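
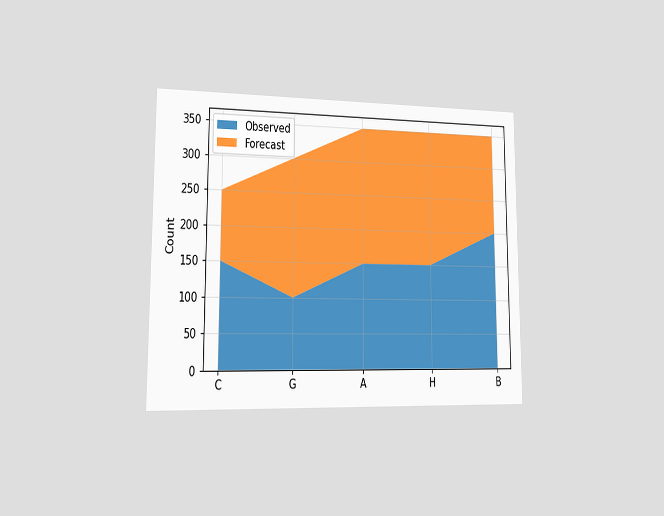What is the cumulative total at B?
350

The chart is viewed slightly from the left. The stacked total at B reaches 350.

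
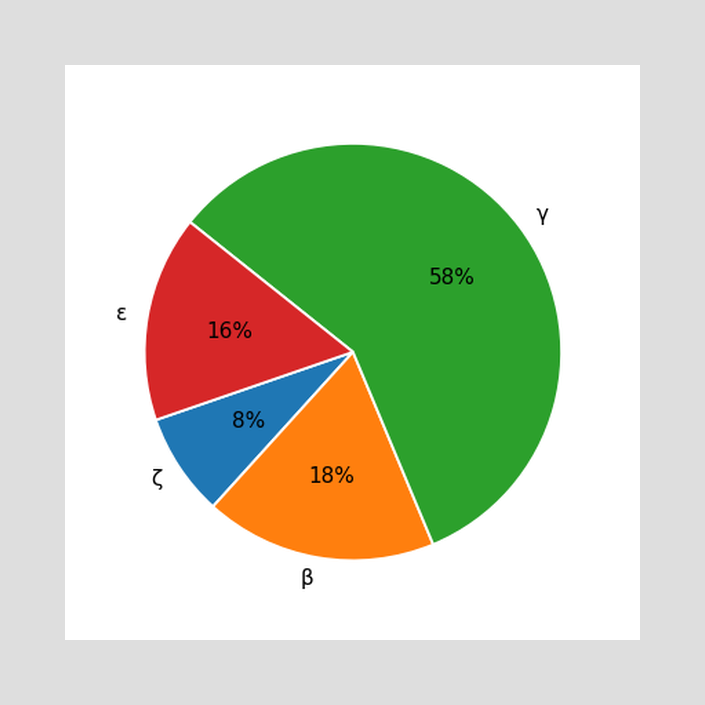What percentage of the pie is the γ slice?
58%

The γ slice takes up 58% of the pie.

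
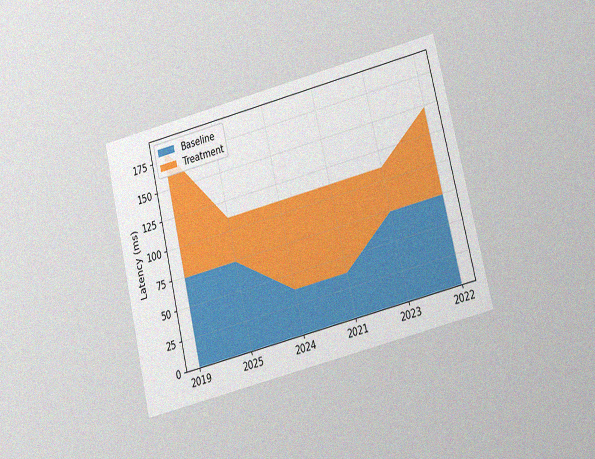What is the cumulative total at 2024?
111ms

The chart is tilted about 14° counter-clockwise and viewed at a slight angle, with some photo noise. The stacked total at 2024 reaches 111ms.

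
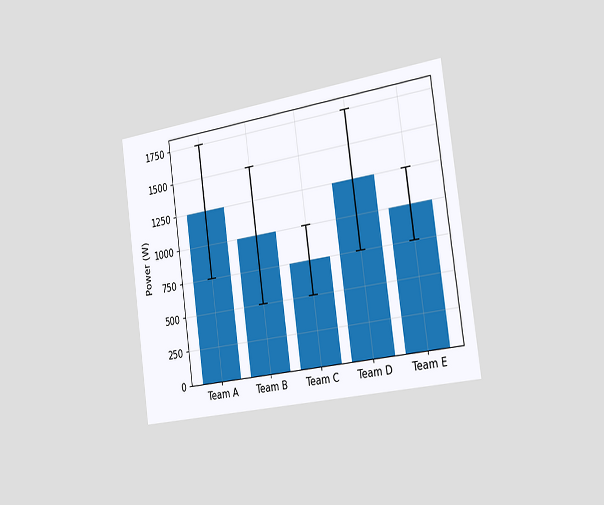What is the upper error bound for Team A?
1750W

The chart is tilted about 8° counter-clockwise and viewed slightly from the right. The Team A bar's upper whisker reaches 1750W.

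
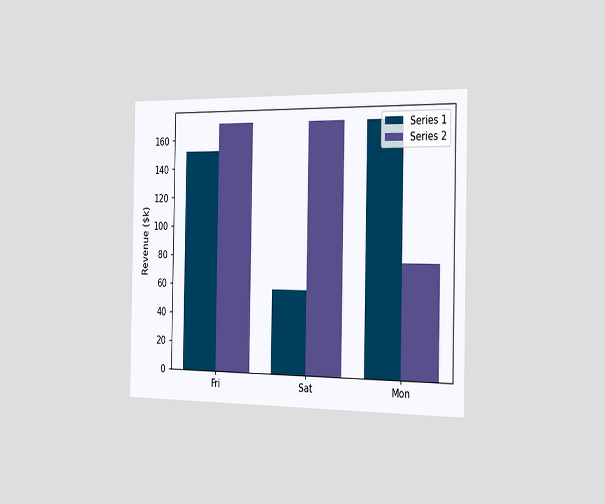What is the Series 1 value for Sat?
The chart is viewed slightly from the right. The Series 1 bar at Sat reaches $57k on the y-axis.

$57k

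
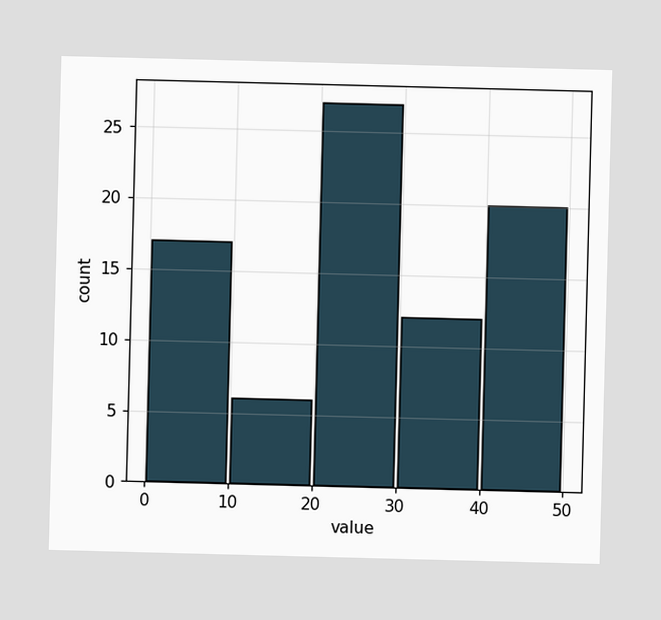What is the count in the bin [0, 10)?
17

The [0, 10) bin has height 17.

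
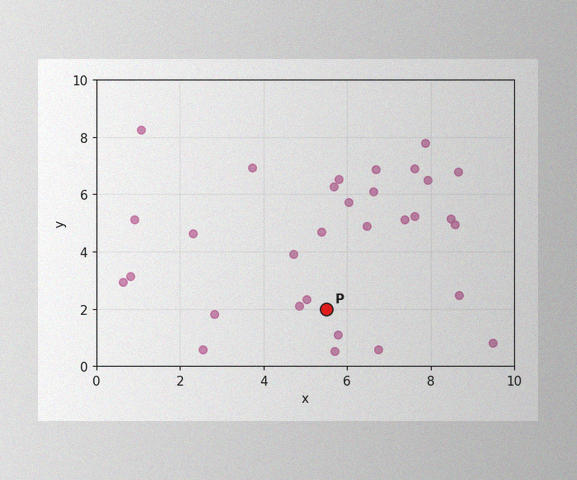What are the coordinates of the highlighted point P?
(5.5, 2)

The image has some photo noise and uneven lighting. Following the gridlines from P to each axis, P sits at (5.5, 2).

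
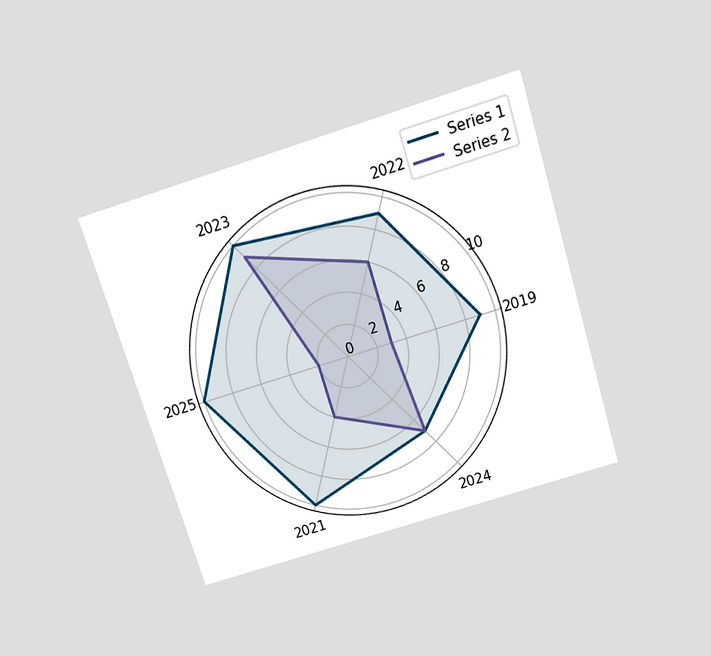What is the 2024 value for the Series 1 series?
The chart is tilted about 17° counter-clockwise and viewed slightly from above. On the 2024 axis, Series 1 reaches 7.

7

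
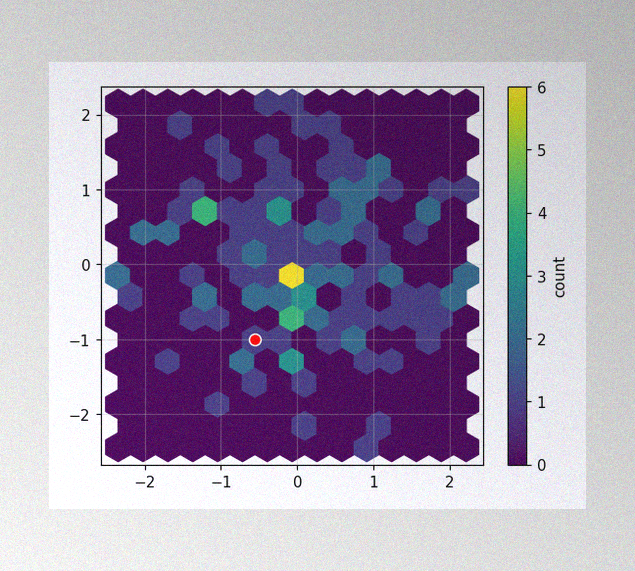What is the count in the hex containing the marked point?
1

The image has some photo noise and uneven lighting. The marked hex reads 1 on the colorbar.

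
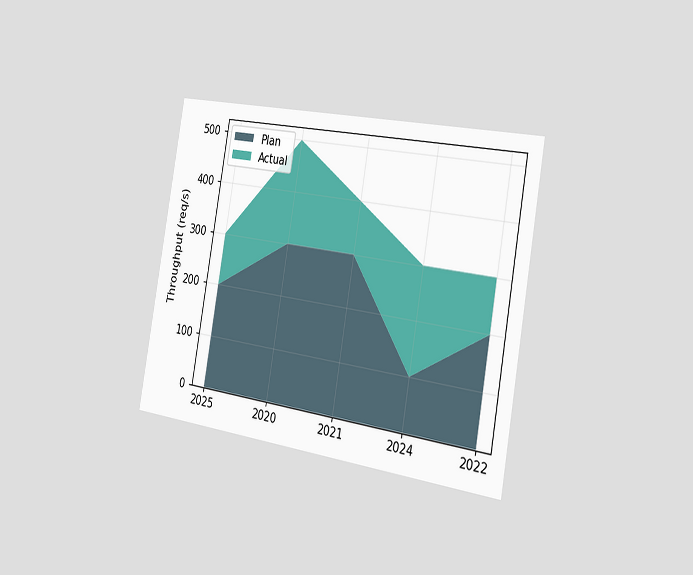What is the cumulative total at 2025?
The chart is tilted about 10° clockwise and viewed slightly from the right. The stacked total at 2025 reaches 300req/s.

300req/s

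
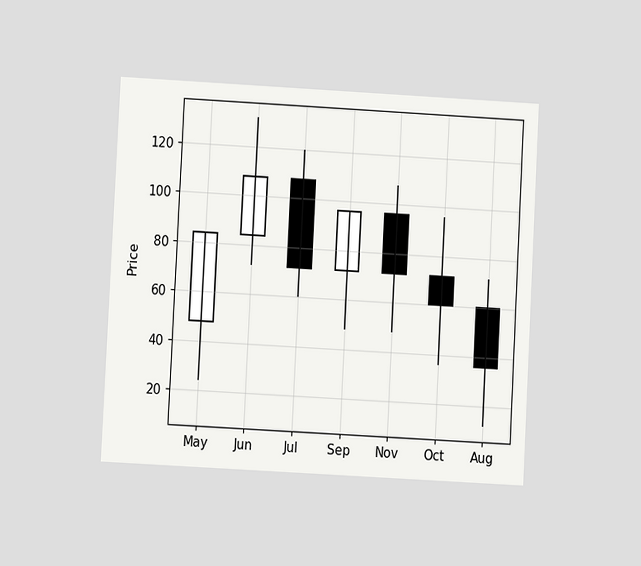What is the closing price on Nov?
The chart is tilted about 3° clockwise and viewed at a slight angle. The Nov candle closes at 72.

72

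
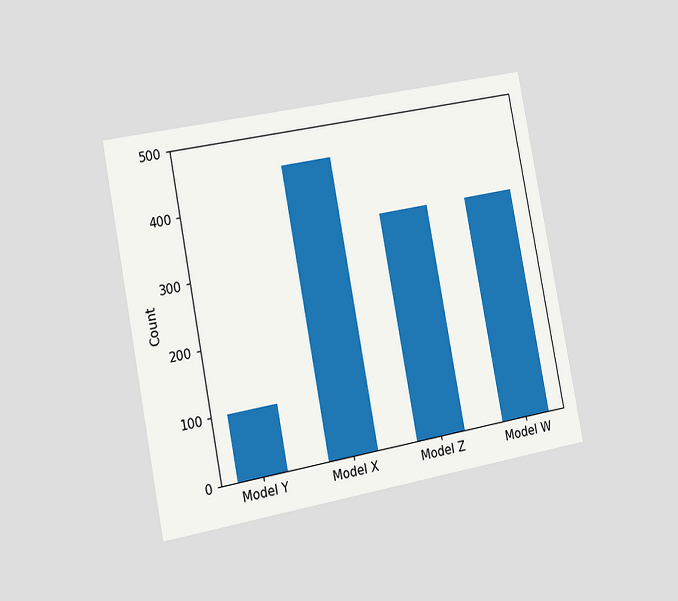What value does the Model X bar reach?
The chart is tilted about 11° counter-clockwise and viewed slightly from the left. Reading along the chart's y-axis, the Model X bar reaches 450.

450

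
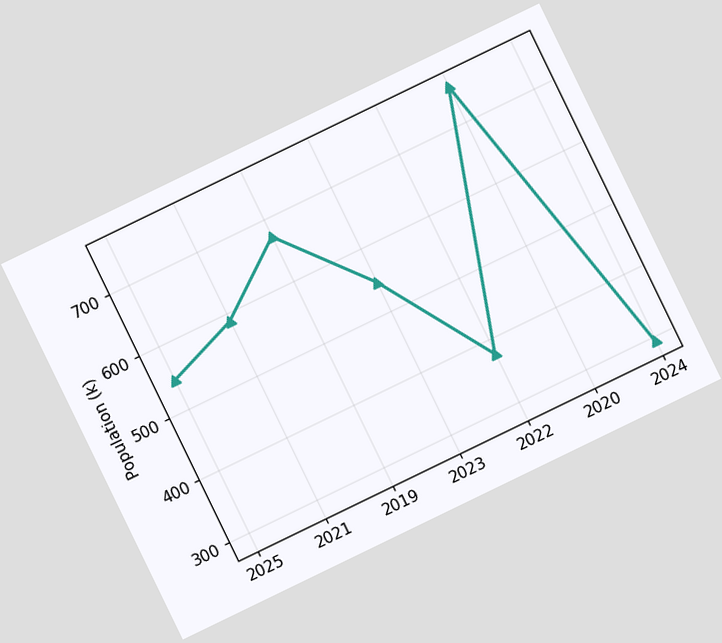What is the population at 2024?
294k

The chart is tilted about 26° counter-clockwise. At 2024, the line is at 294k.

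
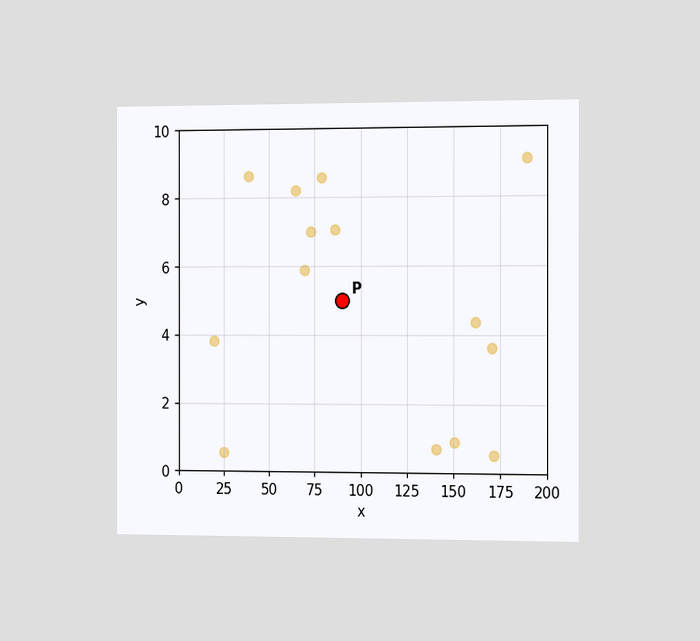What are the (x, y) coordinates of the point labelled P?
The chart is viewed slightly from the right. Following the gridlines from P to each axis, P sits at (90, 5).

(90, 5)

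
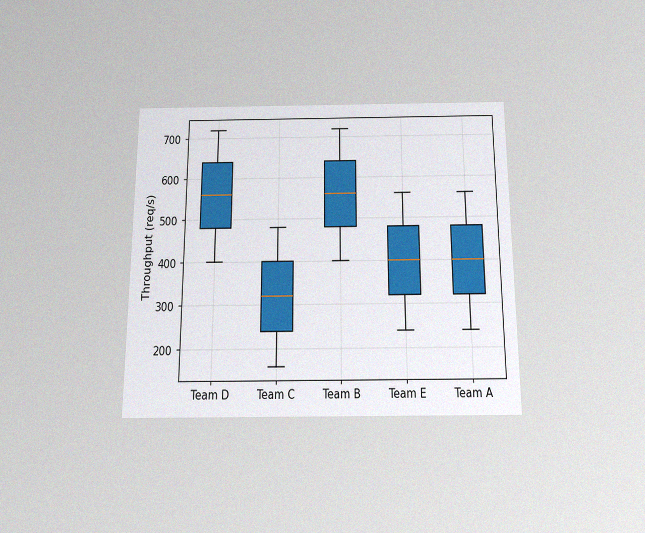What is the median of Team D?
The chart is viewed slightly from below, with some photo noise. The median line in the Team D box sits at 560req/s.

560req/s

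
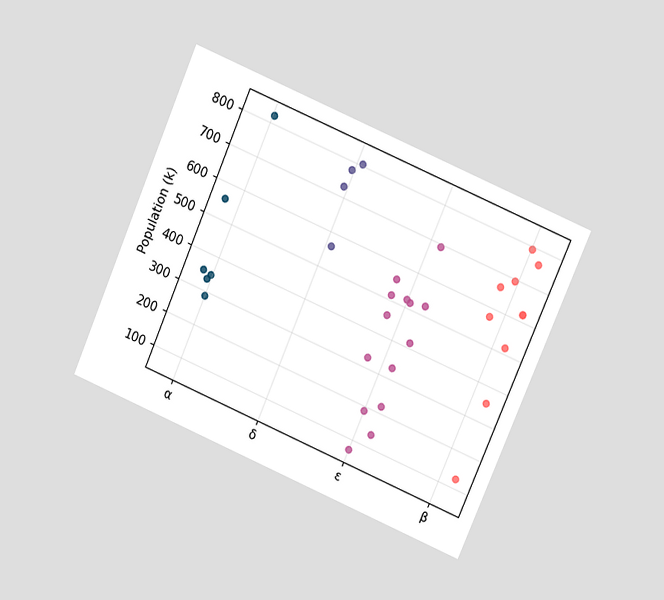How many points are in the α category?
The chart is tilted about 23° clockwise and viewed at a slight angle. Counting the markers in the α column gives 6.

6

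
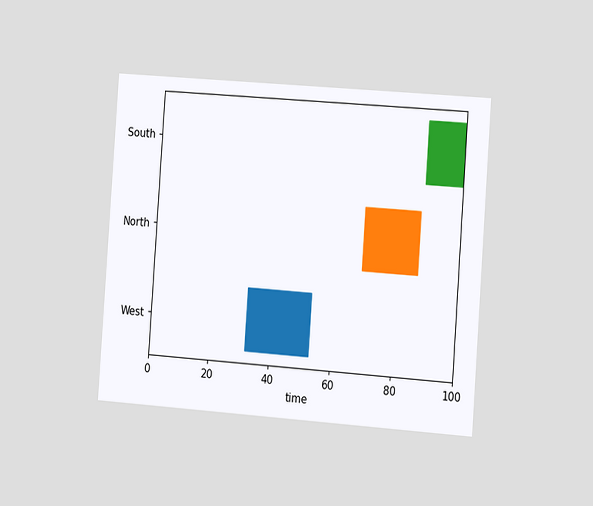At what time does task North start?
The chart is tilted about 4° clockwise and viewed at a slight angle. The North bar begins at t=69.

69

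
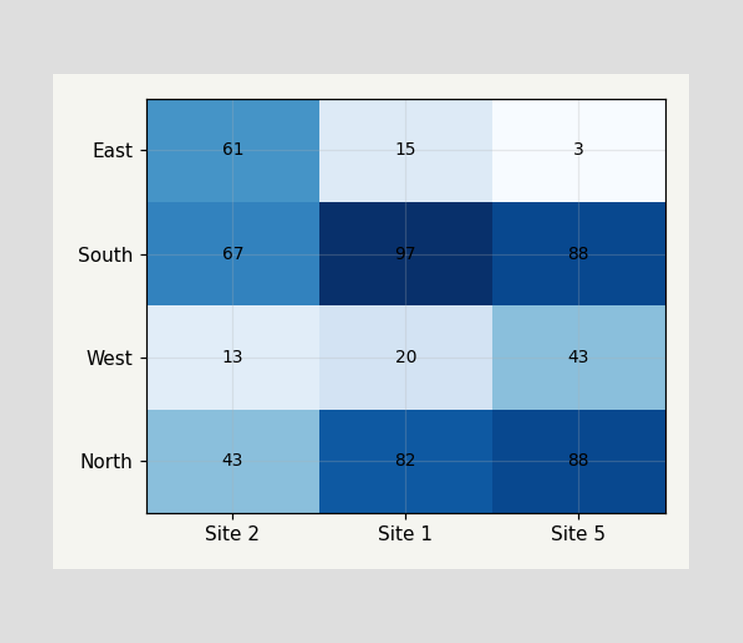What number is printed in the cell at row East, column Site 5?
3

The (East, Site 5) cell reads 3.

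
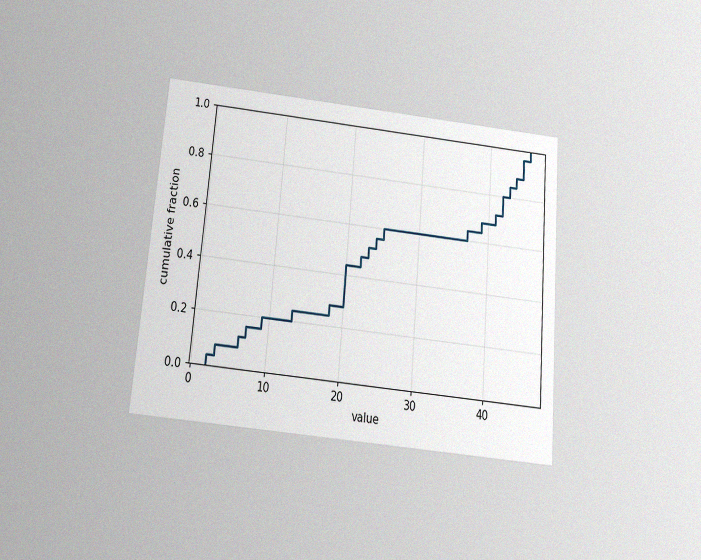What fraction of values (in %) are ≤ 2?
4%

The chart is tilted about 5° clockwise and viewed slightly from below, with some photo noise. At x=2 the ECDF step is at 4%.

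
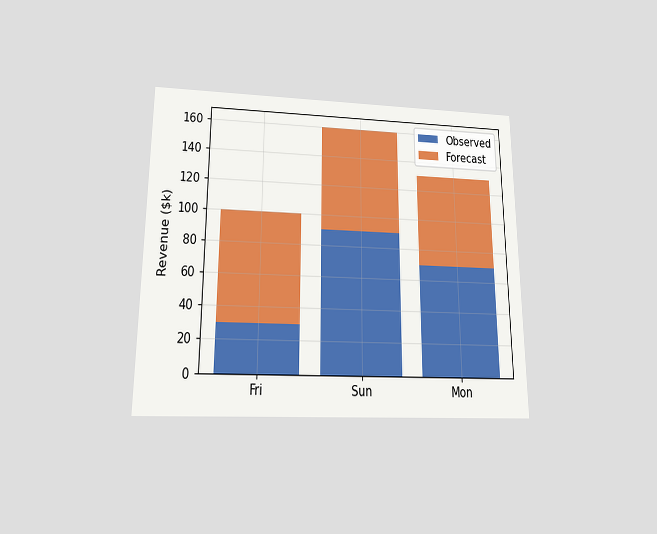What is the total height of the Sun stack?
The chart is viewed slightly from below. The Sun stack's top reaches $160k on the y-axis.

$160k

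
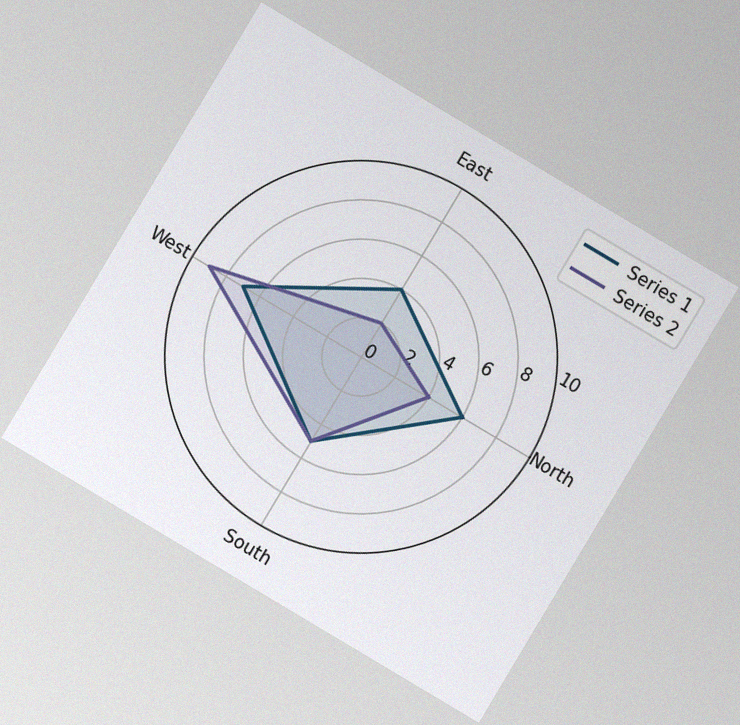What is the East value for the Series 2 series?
2

The chart is tilted about 31° clockwise, with some photo noise. On the East axis, Series 2 reaches 2.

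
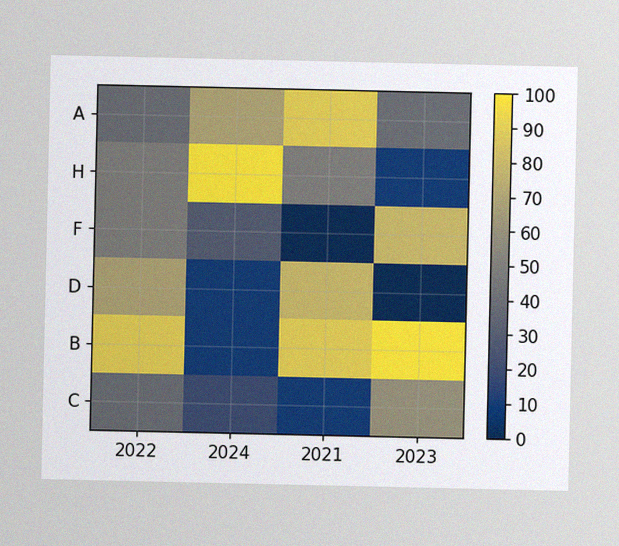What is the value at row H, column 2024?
100

The image has some photo noise and uneven lighting. Matching cell (H, 2024) against the colorbar gives 100.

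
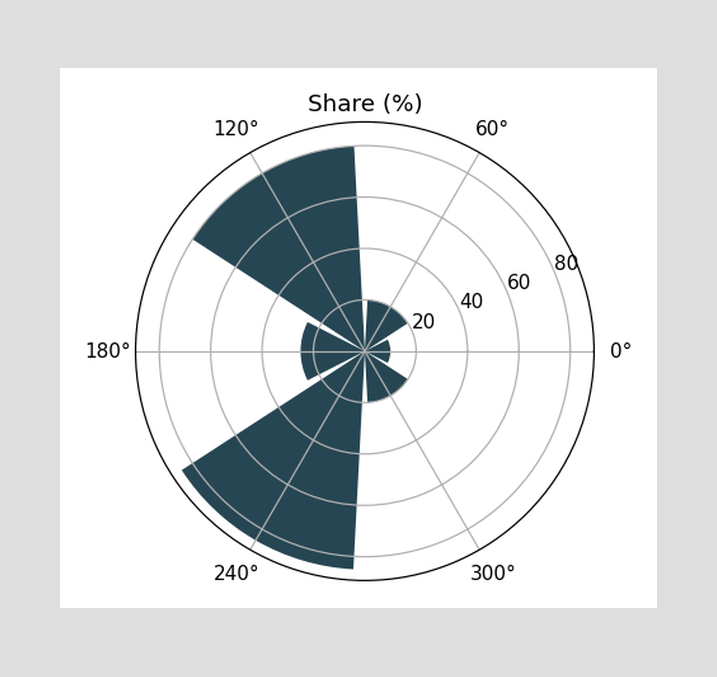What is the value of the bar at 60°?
20%

The bar at 60° reaches 20% on the radial axis.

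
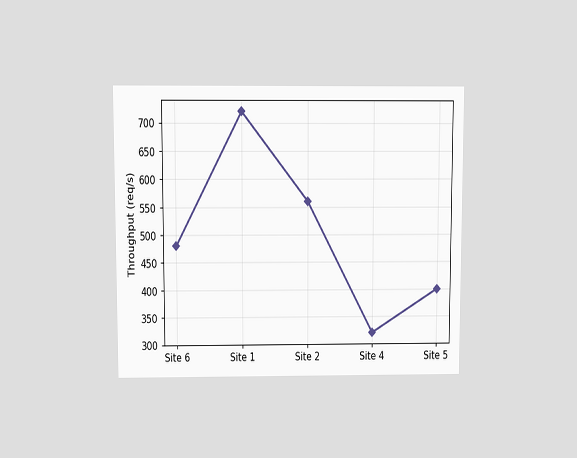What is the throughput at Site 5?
The chart is viewed slightly from above. At Site 5, the line is at 400req/s.

400req/s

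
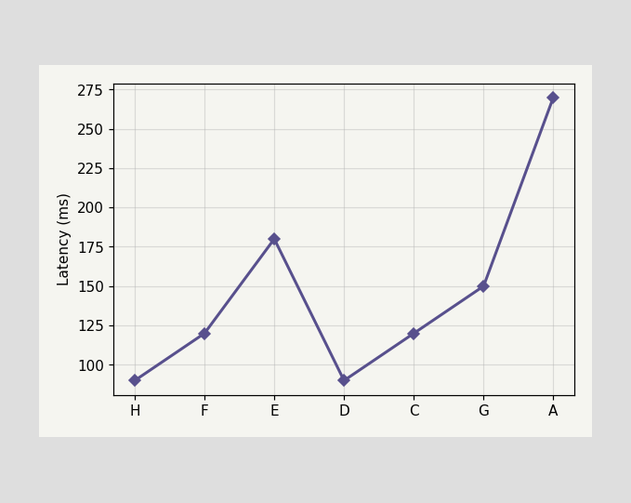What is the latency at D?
At D, the line is at 90ms.

90ms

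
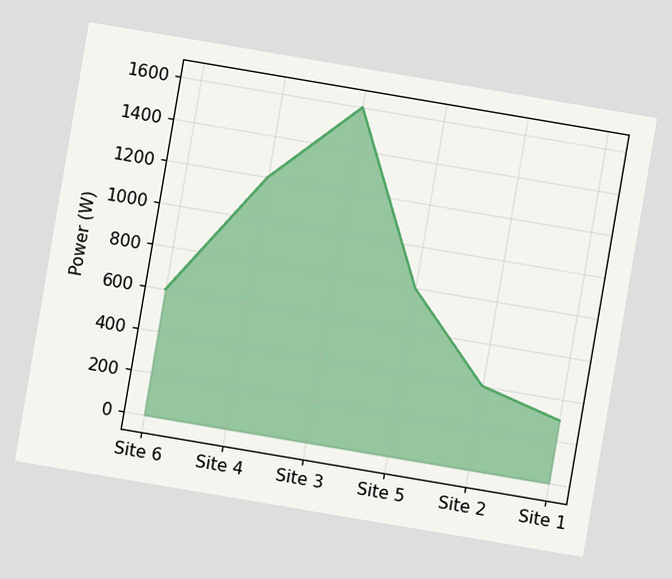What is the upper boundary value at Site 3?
The chart is tilted about 10° clockwise. At Site 3 the upper boundary is at 1600W.

1600W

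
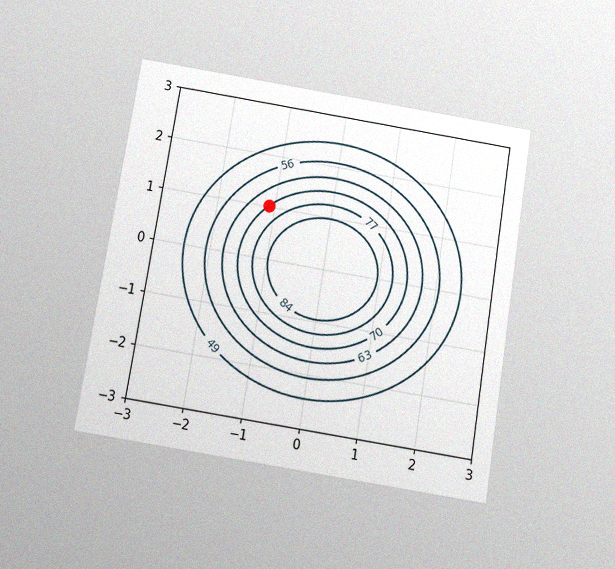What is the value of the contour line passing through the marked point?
70

The chart is tilted about 9° clockwise and viewed slightly from below, with some photo noise. The marked point sits on the contour labelled 70.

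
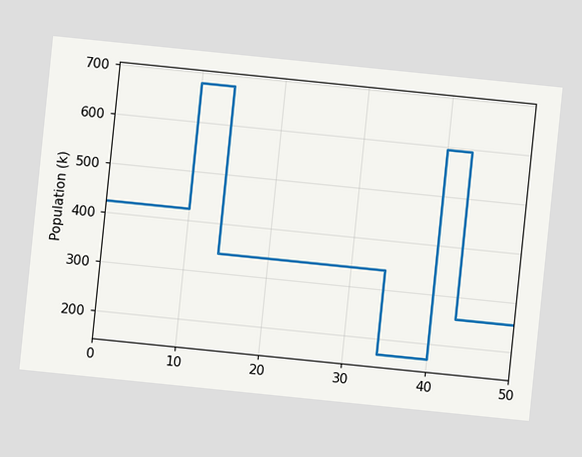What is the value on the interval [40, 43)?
595k

The chart is tilted about 6° clockwise. On [40, 43) the step sits at 595k.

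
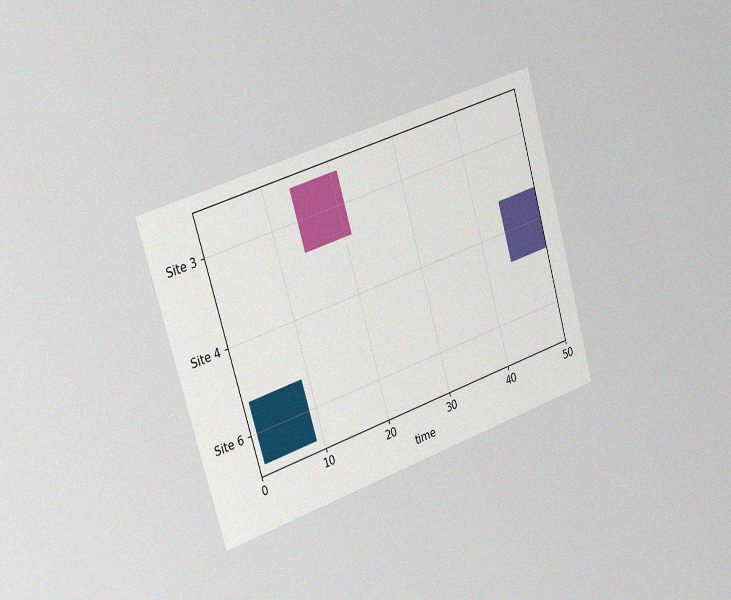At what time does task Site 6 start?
The chart is tilted about 17° counter-clockwise and viewed slightly from the left, with some photo noise. The Site 6 bar begins at t=1.

1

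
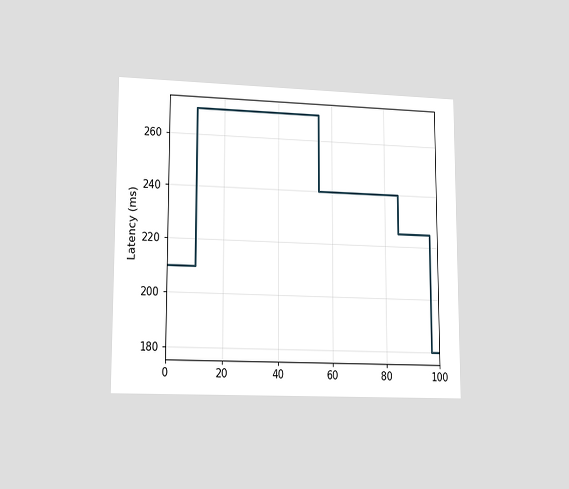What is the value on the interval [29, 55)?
The chart is viewed at a slight angle. On [29, 55) the step sits at 270ms.

270ms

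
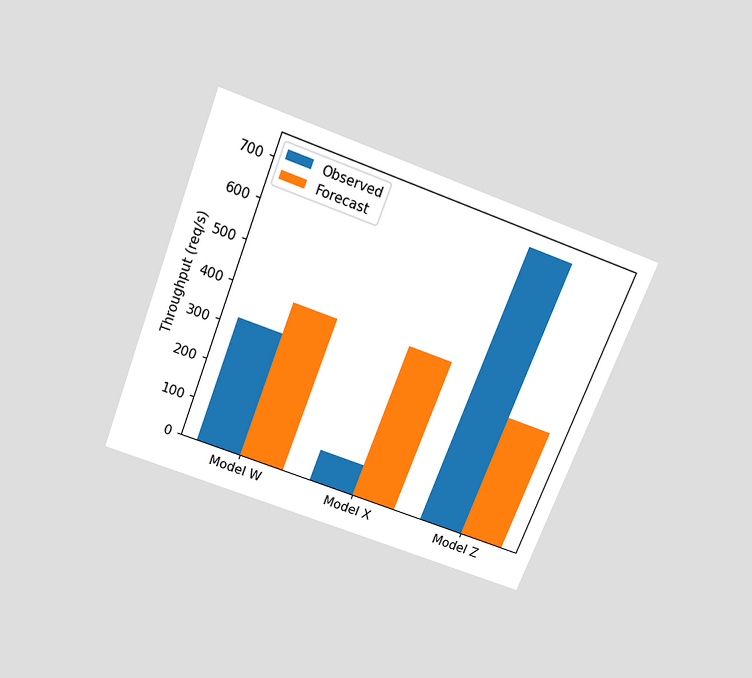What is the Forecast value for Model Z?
320req/s

The chart is tilted about 21° clockwise and viewed slightly from above. The Forecast bar at Model Z reaches 320req/s on the y-axis.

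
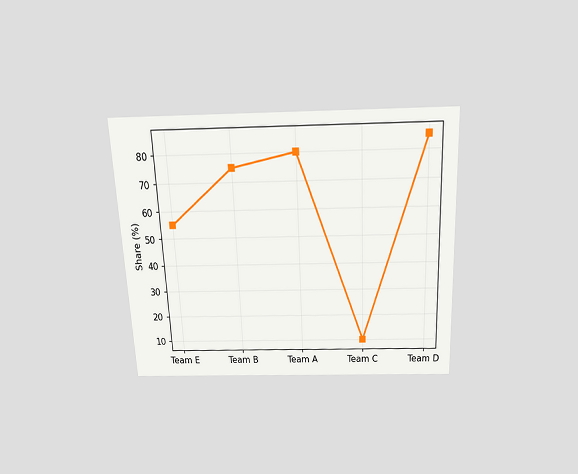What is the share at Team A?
The chart is tilted about 3° counter-clockwise and viewed slightly from above. At Team A, the line is at 80%.

80%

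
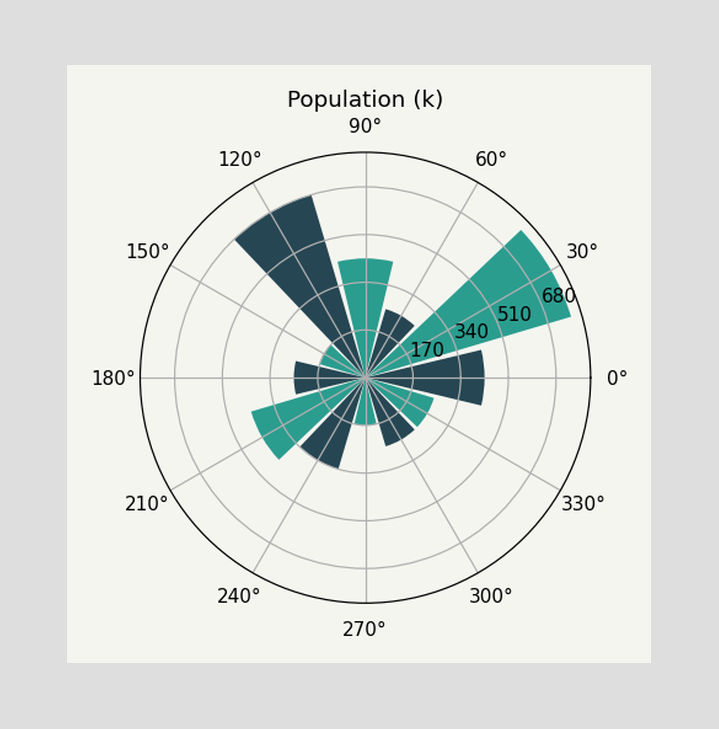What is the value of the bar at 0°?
425k

The bar at 0° reaches 425k on the radial axis.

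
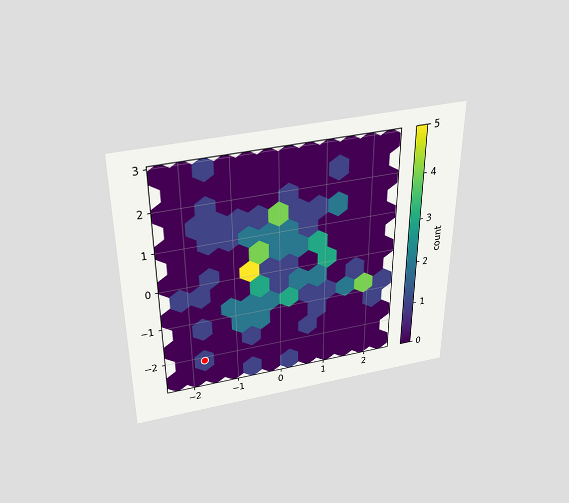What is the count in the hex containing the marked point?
The chart is viewed slightly from above. The marked hex reads 1 on the colorbar.

1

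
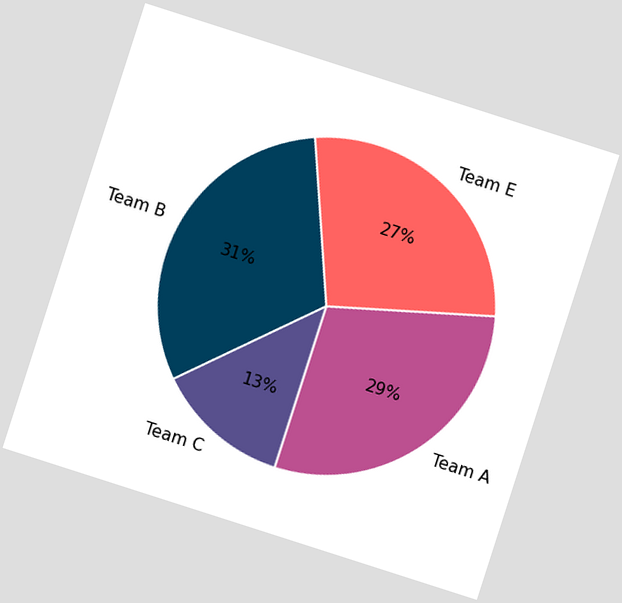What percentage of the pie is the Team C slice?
The chart is tilted about 18° clockwise. The Team C slice takes up 13% of the pie.

13%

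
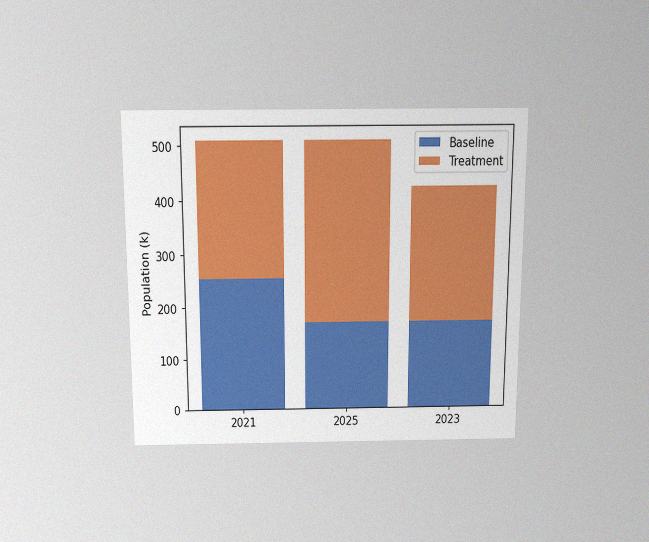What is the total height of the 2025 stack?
The chart is viewed slightly from above, with some photo noise. The 2025 stack's top reaches 510k on the y-axis.

510k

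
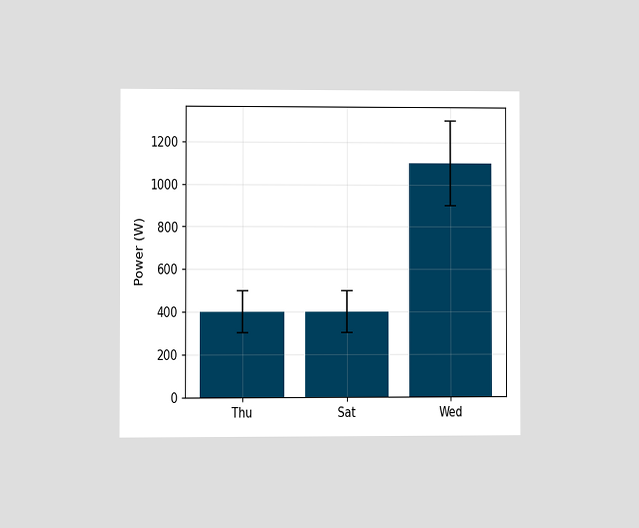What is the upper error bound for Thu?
500W

The chart is viewed at a slight angle. The Thu bar's upper whisker reaches 500W.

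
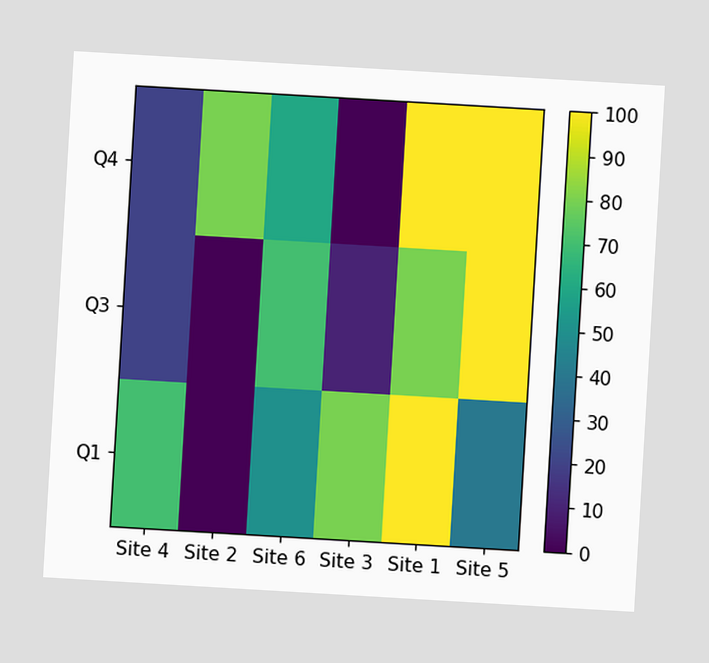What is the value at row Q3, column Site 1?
80

The chart is tilted about 3° clockwise. Matching cell (Q3, Site 1) against the colorbar gives 80.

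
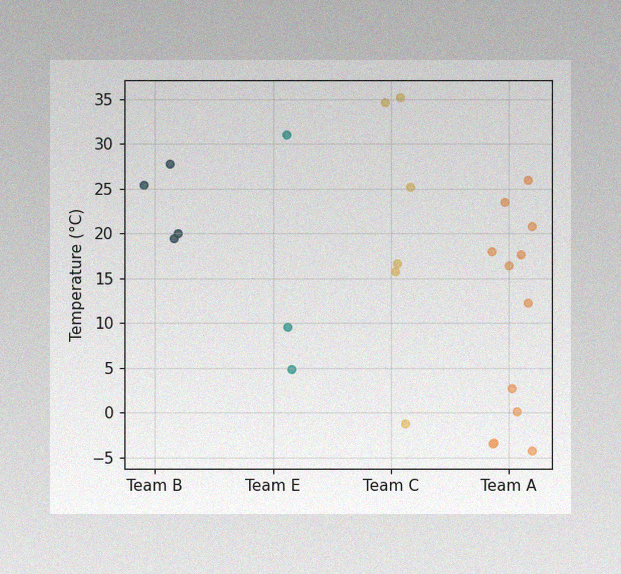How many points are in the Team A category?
The image has some photo noise and uneven lighting. Counting the markers in the Team A column gives 12.

12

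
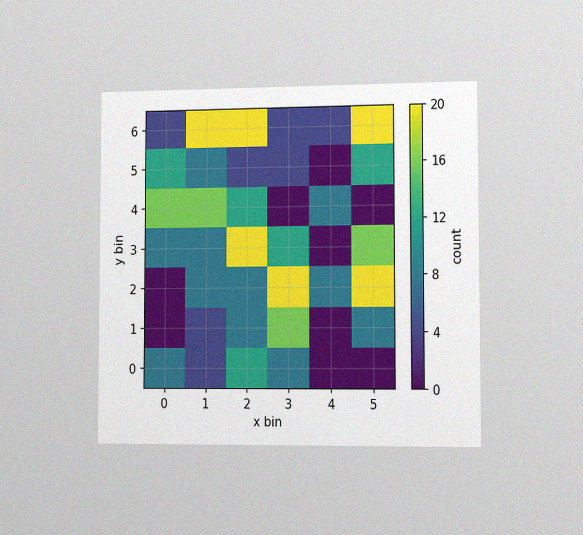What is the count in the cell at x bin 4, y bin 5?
0

The chart is viewed slightly from the right, with some photo noise. Matching the cell (4, 5) against the colorbar gives 0.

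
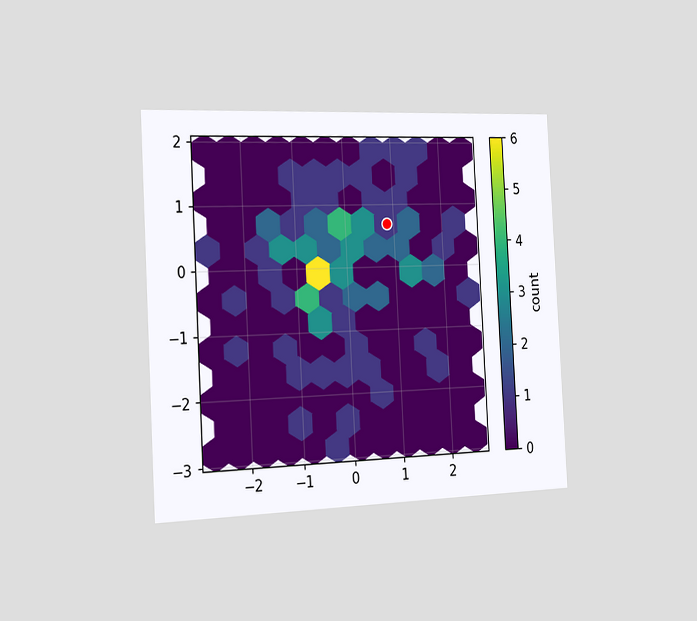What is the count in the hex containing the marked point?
The chart is tilted about 3° counter-clockwise and viewed slightly from the left. The marked hex reads 1 on the colorbar.

1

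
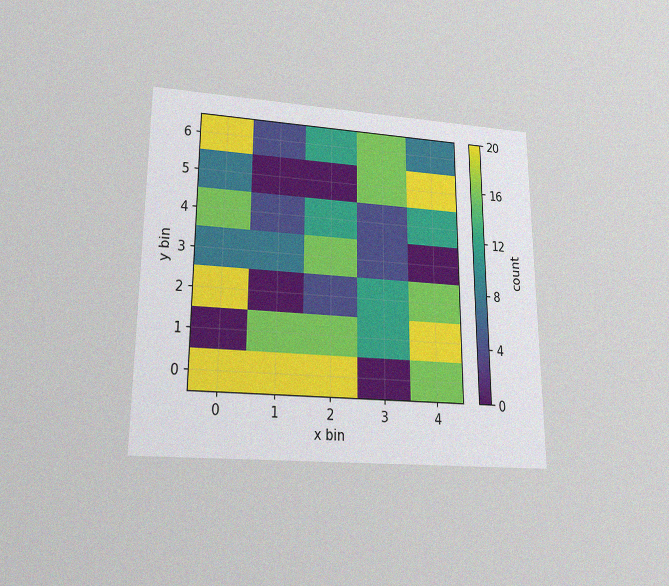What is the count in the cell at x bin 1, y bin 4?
4

The chart is viewed slightly from below, with some photo noise. Matching the cell (1, 4) against the colorbar gives 4.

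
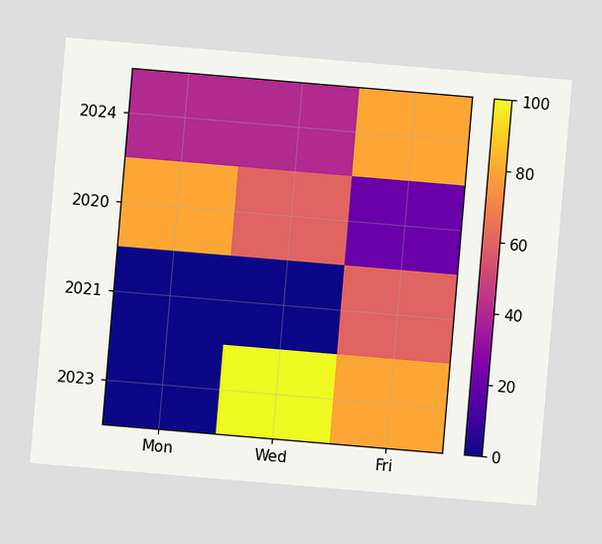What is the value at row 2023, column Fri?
The chart is tilted about 5° clockwise. Matching cell (2023, Fri) against the colorbar gives 80.

80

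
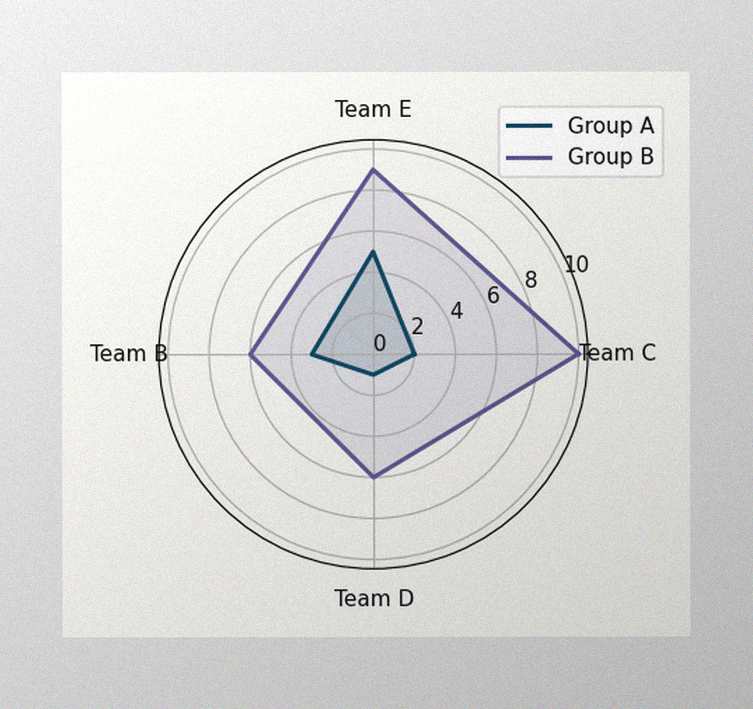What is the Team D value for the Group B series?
The image has some photo noise and uneven lighting. On the Team D axis, Group B reaches 6.

6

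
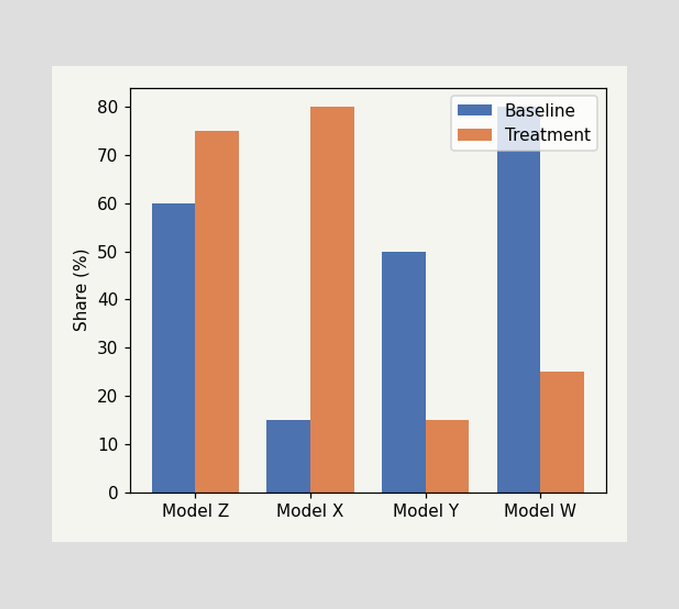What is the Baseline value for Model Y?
The Baseline bar at Model Y reaches 50% on the y-axis.

50%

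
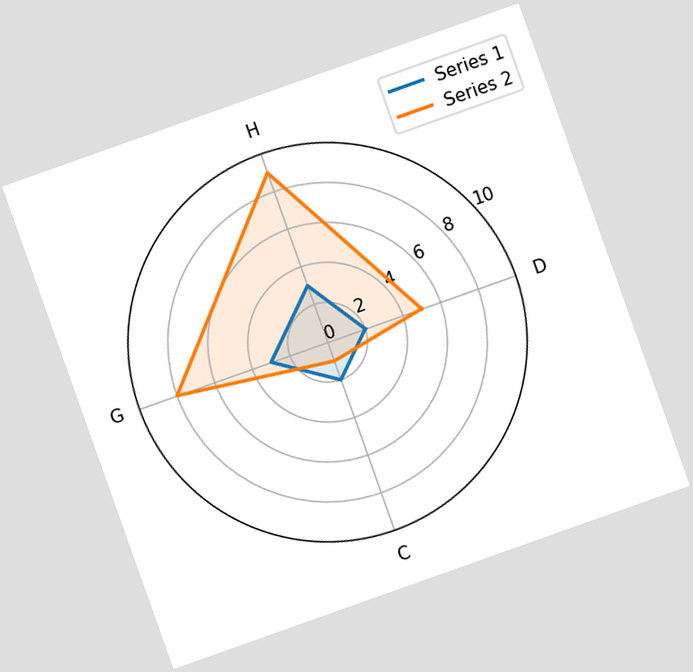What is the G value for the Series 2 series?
The chart is tilted about 20° counter-clockwise. On the G axis, Series 2 reaches 8.

8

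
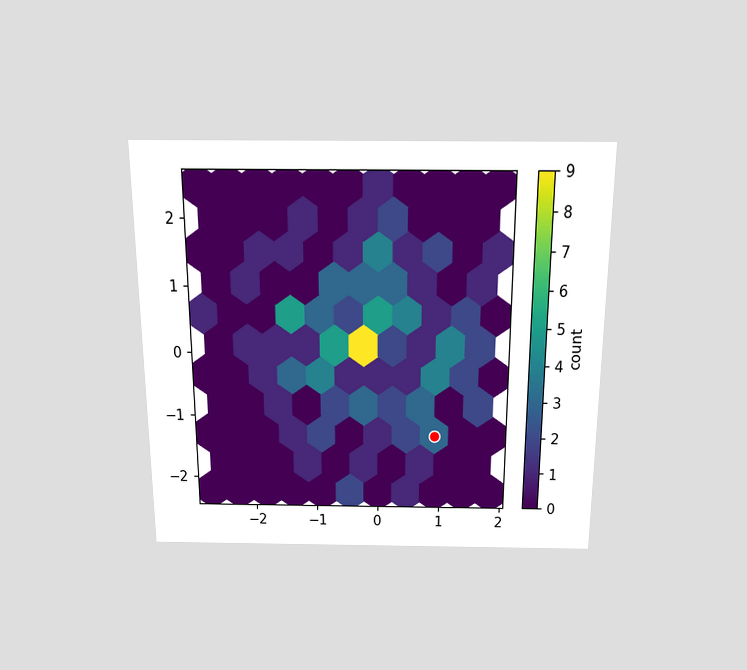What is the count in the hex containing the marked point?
3

The chart is viewed slightly from above. The marked hex reads 3 on the colorbar.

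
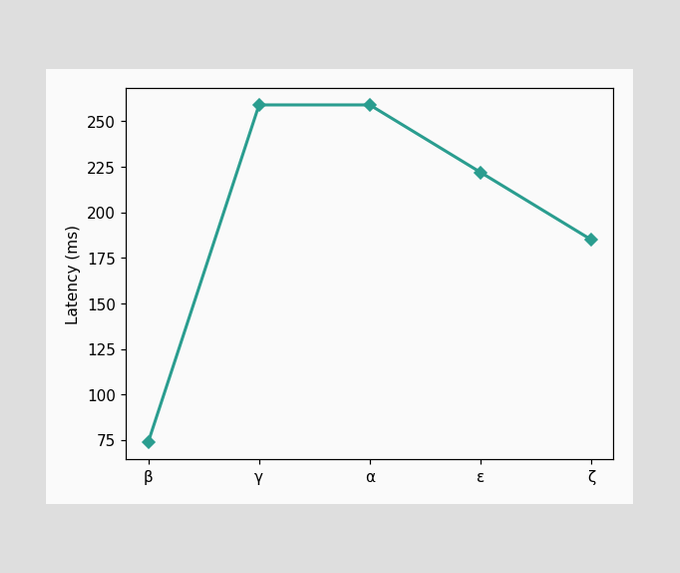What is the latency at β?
74ms

At β, the line is at 74ms.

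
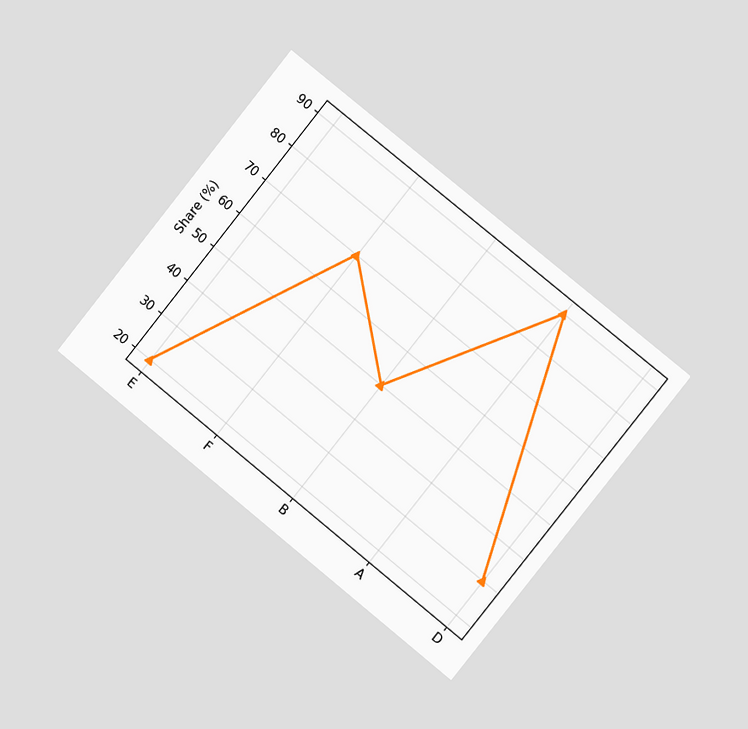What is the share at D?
30%

The chart is tilted about 39° clockwise and viewed slightly from the right. At D, the line is at 30%.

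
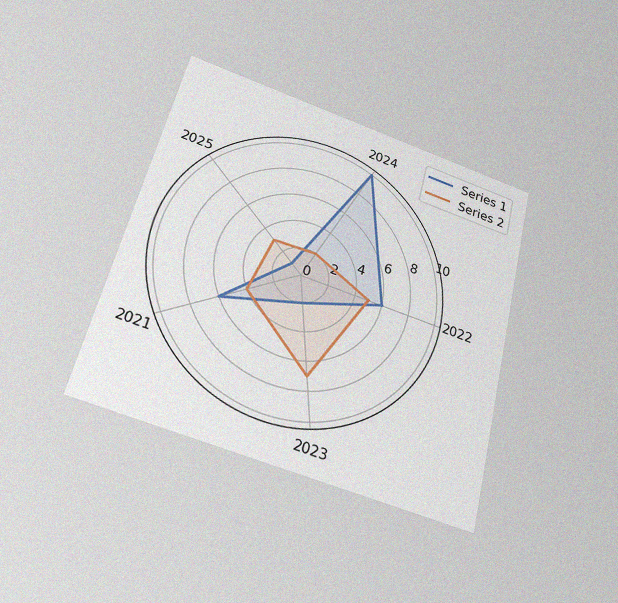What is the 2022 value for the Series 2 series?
The chart is tilted about 14° clockwise and viewed slightly from below, with some photo noise. On the 2022 axis, Series 2 reaches 5.

5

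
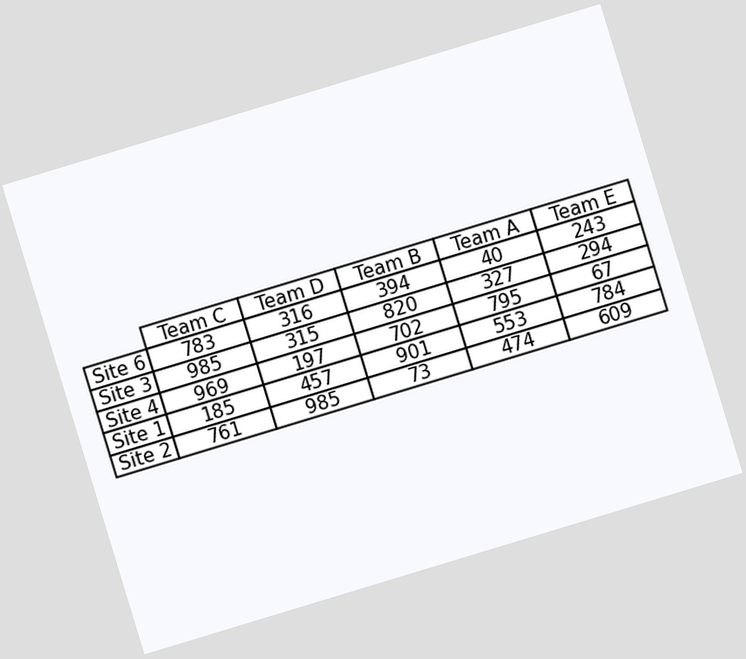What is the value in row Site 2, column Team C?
The chart is tilted about 17° counter-clockwise. The (Site 2, Team C) cell reads 761.

761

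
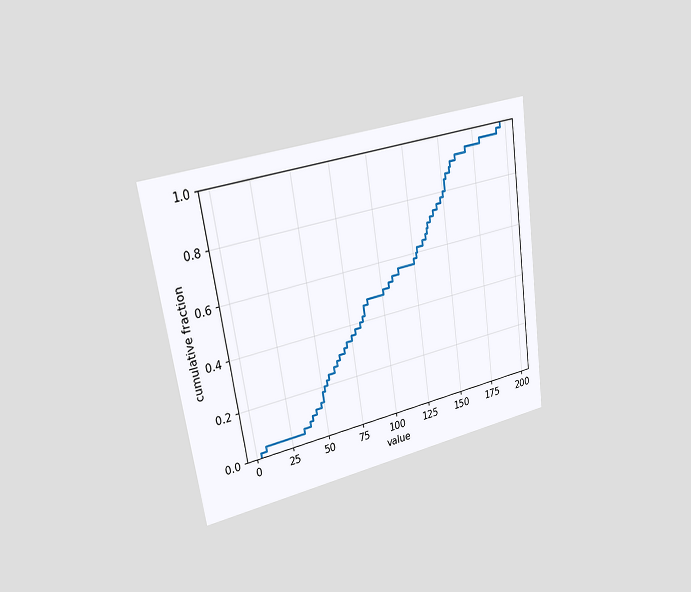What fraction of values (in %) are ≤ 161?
The chart is tilted about 9° counter-clockwise and viewed slightly from the left. At x=161 the ECDF step is at 92%.

92%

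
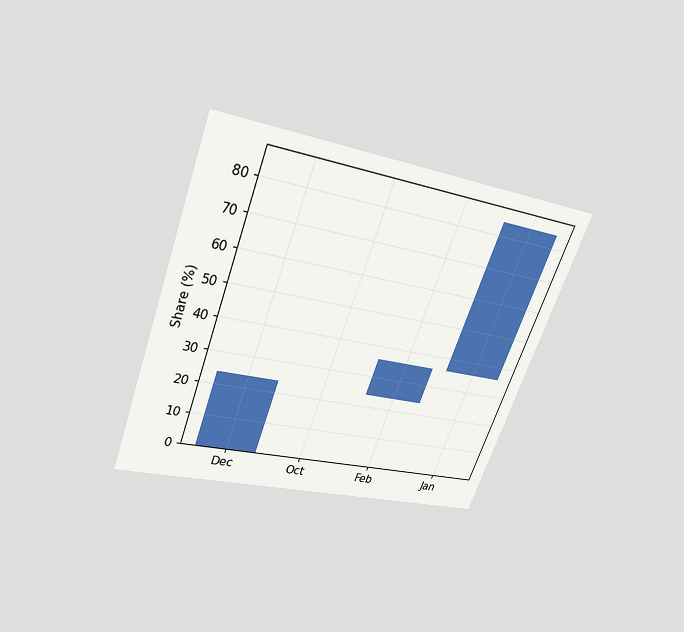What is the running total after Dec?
The chart is tilted about 20° clockwise and viewed slightly from above. After Dec the running total reaches 24%.

24%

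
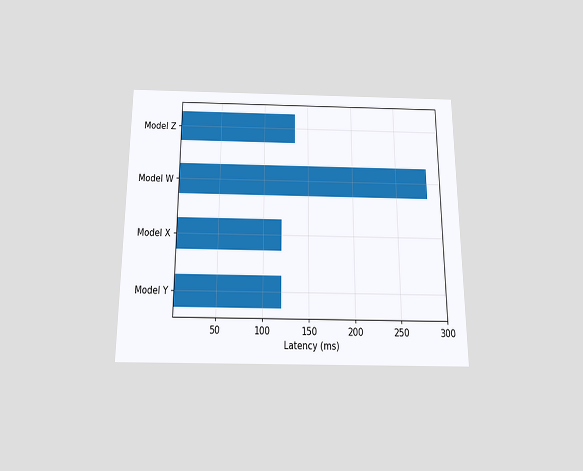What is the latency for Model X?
120ms

The chart is viewed slightly from below. Reading along the chart's x-axis, the Model X bar reaches 120ms.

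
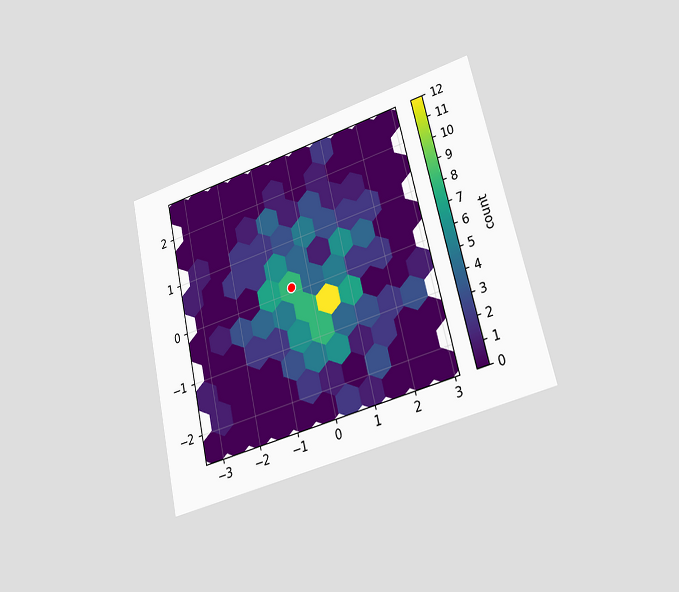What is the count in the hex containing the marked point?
8

The chart is tilted about 13° counter-clockwise and viewed slightly from the right. The marked hex reads 8 on the colorbar.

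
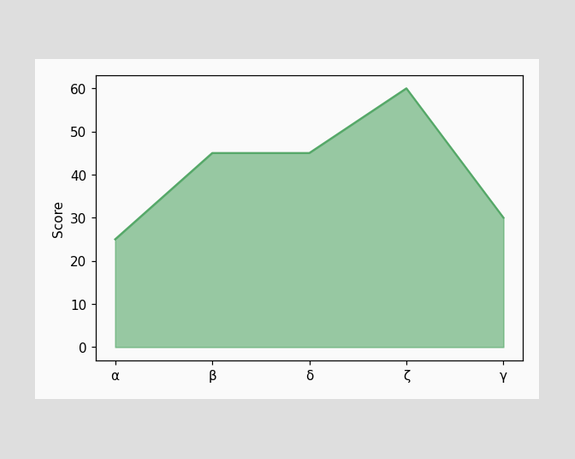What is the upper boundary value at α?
25

At α the upper boundary is at 25.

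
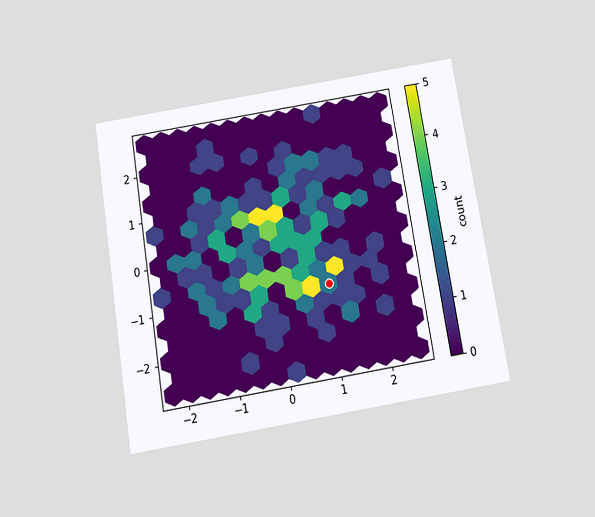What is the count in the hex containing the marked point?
The chart is tilted about 9° counter-clockwise and viewed slightly from below. The marked hex reads 2 on the colorbar.

2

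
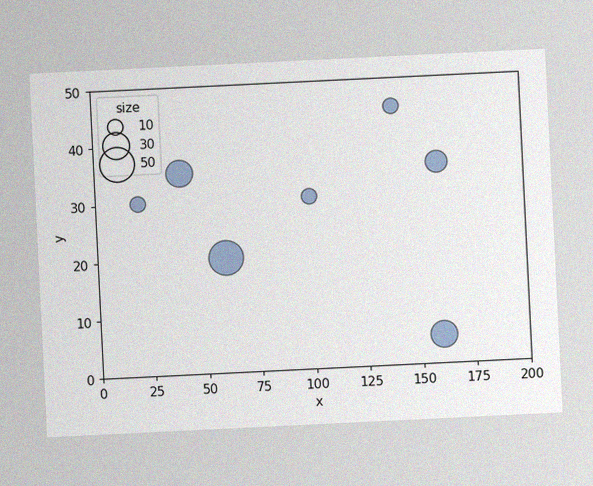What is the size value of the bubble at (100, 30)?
The chart is tilted about 3° counter-clockwise, with some photo noise. Matching the bubble at (100, 30) against the size legend gives 10.

10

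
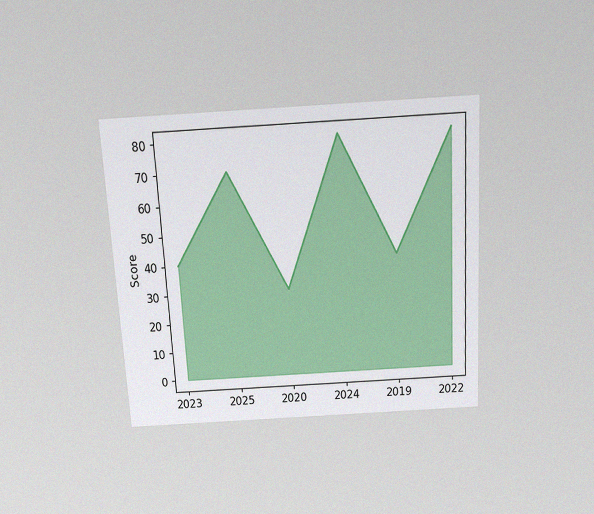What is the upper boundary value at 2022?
80

The chart is tilted about 3° counter-clockwise and viewed slightly from above, with some photo noise. At 2022 the upper boundary is at 80.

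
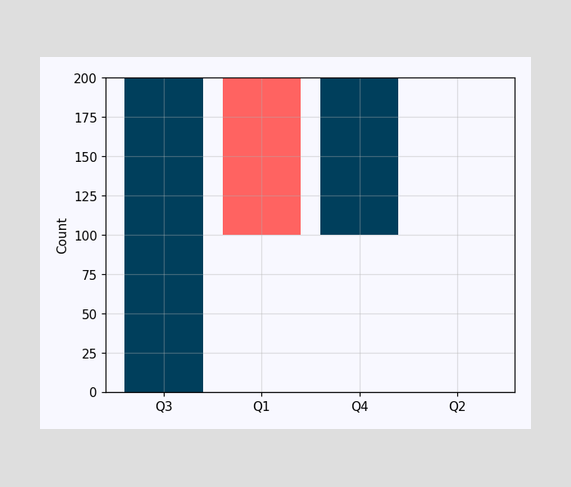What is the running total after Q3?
200

After Q3 the running total reaches 200.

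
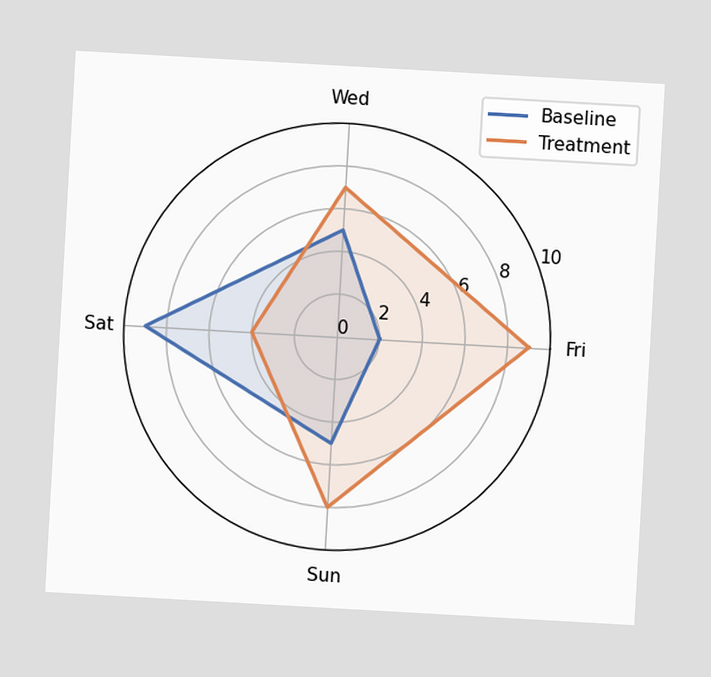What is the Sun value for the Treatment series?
The chart is tilted about 3° clockwise. On the Sun axis, Treatment reaches 8.

8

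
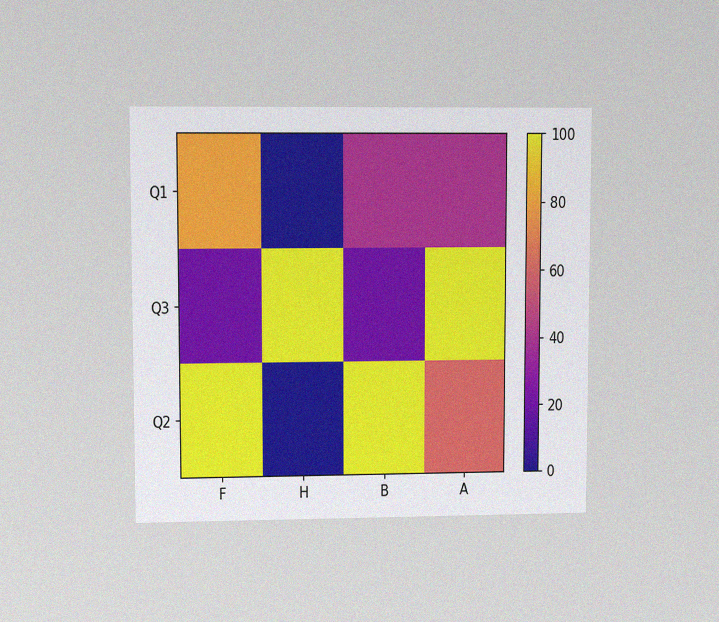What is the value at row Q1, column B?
The chart is viewed at a slight angle, with some photo noise. Matching cell (Q1, B) against the colorbar gives 40.

40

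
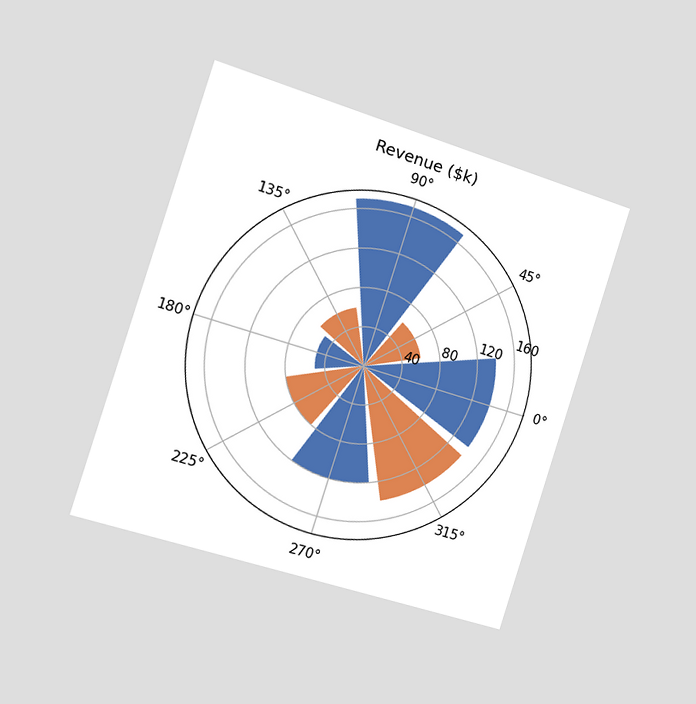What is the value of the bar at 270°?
The chart is tilted about 18° clockwise and viewed slightly from the left. The bar at 270° reaches $120k on the radial axis.

$120k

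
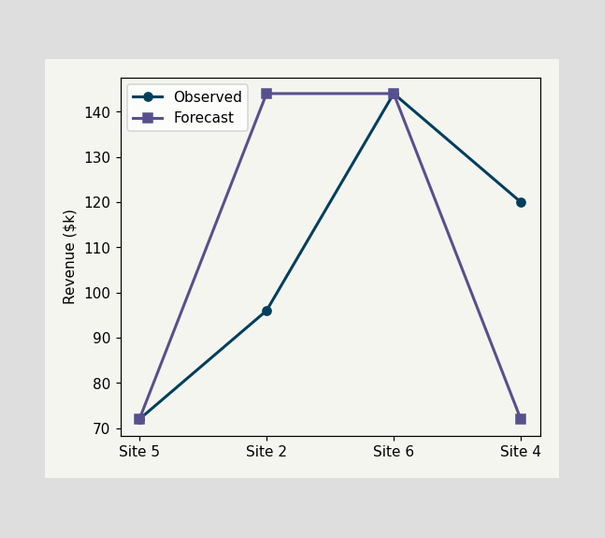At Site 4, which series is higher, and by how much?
At Site 4, Observed sits above the other line by $48k.

Observed, by $48k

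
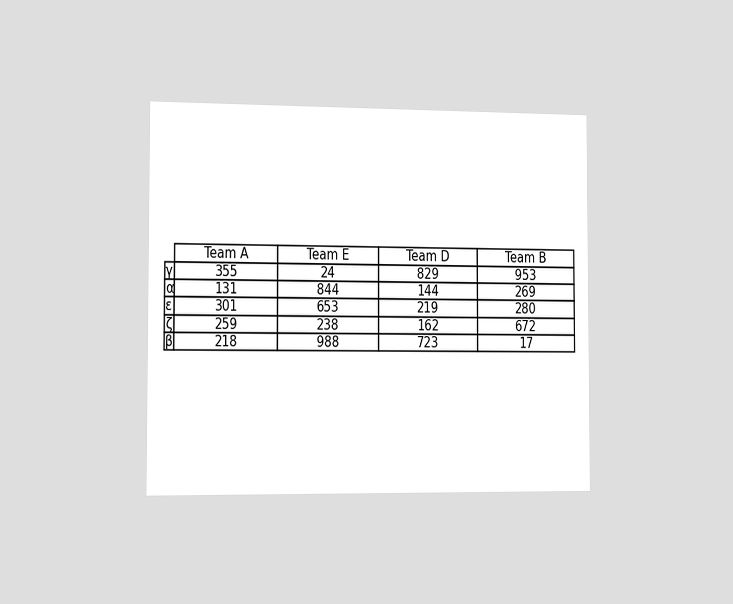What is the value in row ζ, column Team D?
162

The chart is viewed slightly from the left. The (ζ, Team D) cell reads 162.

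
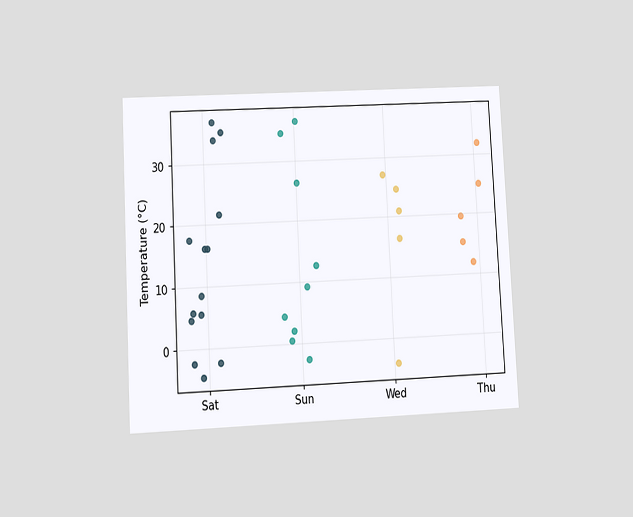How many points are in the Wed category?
The chart is tilted about 3° counter-clockwise and viewed at a slight angle. Counting the markers in the Wed column gives 5.

5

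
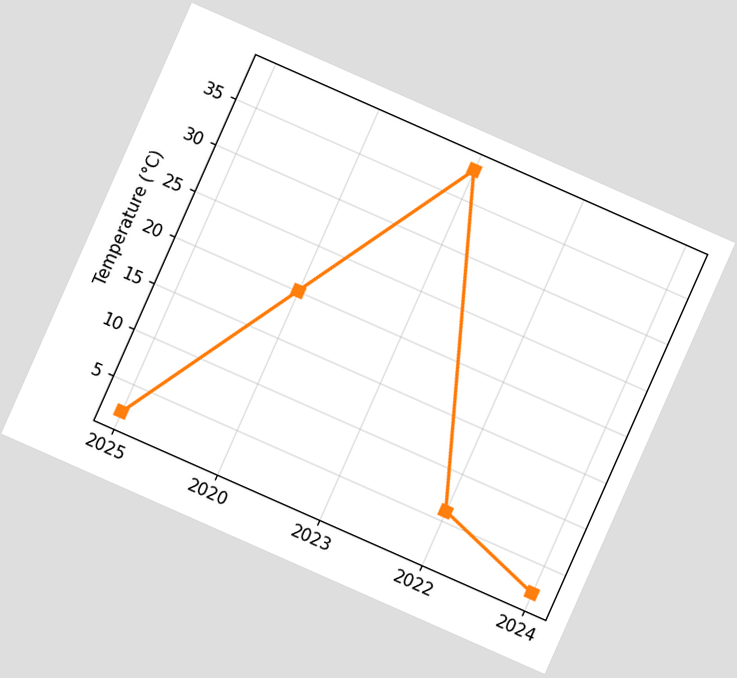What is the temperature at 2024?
2°C

The chart is tilted about 24° clockwise. At 2024, the line is at 2°C.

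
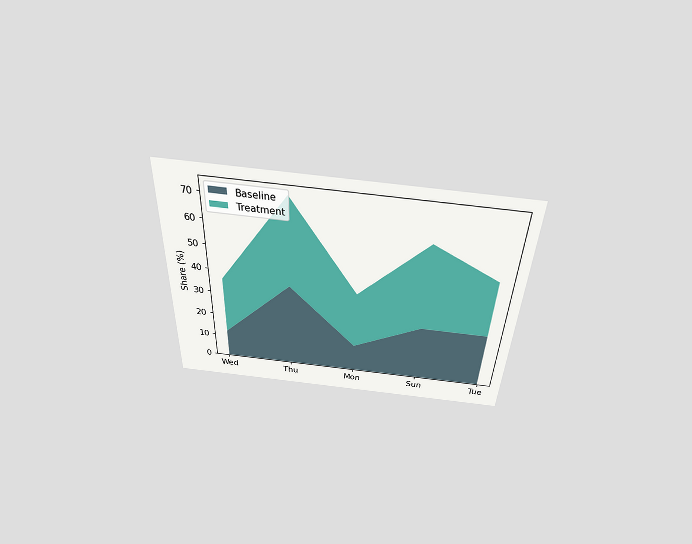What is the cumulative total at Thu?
The chart is tilted about 2° clockwise and viewed slightly from above. The stacked total at Thu reaches 72%.

72%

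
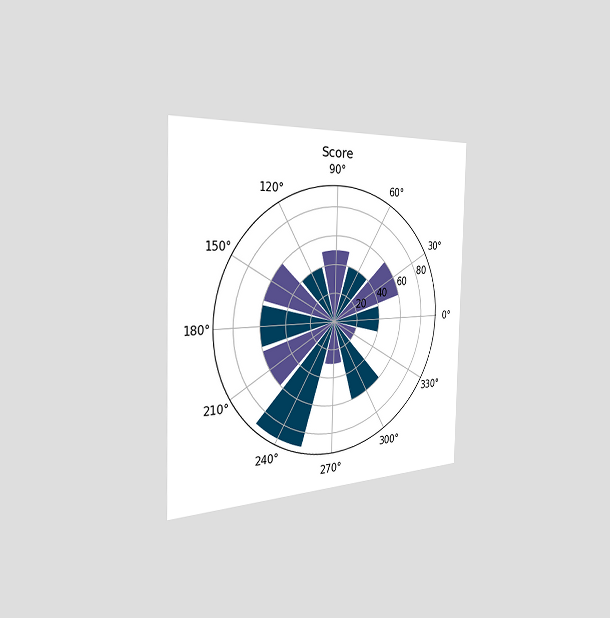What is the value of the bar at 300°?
60

The chart is viewed slightly from the left. The bar at 300° reaches 60 on the radial axis.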